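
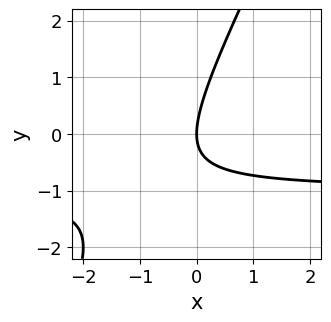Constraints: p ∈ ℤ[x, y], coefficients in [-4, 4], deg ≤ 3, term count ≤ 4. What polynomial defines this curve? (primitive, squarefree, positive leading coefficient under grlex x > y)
2*x*y - y^2 + 2*x

(a) deg p = 2. No degree-1 curve has this shape.
(b) Reading off the gridlines: one x-axis crossing is at x = 0; it meets the y-axis at y = 0 (among the integer gridlines).
(c) These observations pin down the coefficients.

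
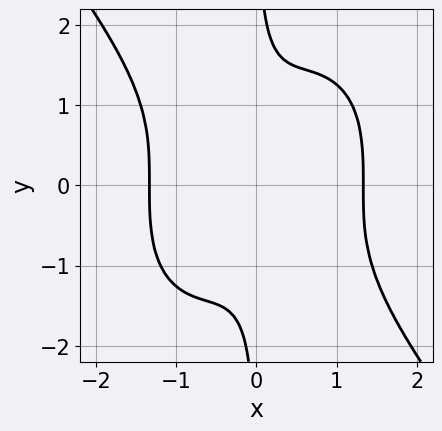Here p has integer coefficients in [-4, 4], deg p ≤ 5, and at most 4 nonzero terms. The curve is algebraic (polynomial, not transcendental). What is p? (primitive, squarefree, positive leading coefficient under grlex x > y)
2*x^4 + x*y^3 - 3*x^2 - 1

(a) deg p = 4.
(b) Observable constraints: it misses every integer gridline on the y-axis.
(c) Putting this together gives p.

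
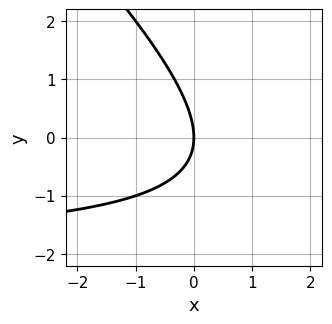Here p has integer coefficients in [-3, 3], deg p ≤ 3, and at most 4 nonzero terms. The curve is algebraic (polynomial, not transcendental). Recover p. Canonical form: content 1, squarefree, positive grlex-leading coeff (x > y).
deg p = 2. The shape is more complex than any degree-1 curve.
Checking where it meets the axes: it meets the y-axis at y = 0 (among the integer gridlines); one x-axis crossing is at x = 0.
The integer polynomial consistent with all of this is the stated p.

x*y + y^2 + 2*x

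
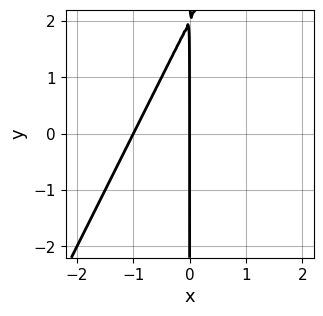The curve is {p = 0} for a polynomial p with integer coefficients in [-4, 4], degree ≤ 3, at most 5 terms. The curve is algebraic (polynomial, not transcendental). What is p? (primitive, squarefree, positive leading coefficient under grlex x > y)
1. The degree is 2 — the shape is more complex than any degree-1 curve.
2. Checking where it meets the axes: every point of the y-axis in the box is on the curve; among the integer gridlines, it crosses the x-axis at x ∈ {-1, 0}.
3. The integer polynomial consistent with all of this is the stated p.

2*x^2 - x*y + 2*x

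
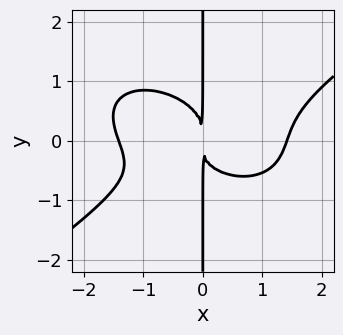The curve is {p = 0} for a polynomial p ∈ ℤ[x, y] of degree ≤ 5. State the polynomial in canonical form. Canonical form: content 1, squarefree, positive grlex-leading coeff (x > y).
x^4 - 3*x*y^3 - x^2*y - 2*x^2

First, degree: a generic line meets the curve in up to 4 points, so deg p = 4.
Then, reading off the gridlines: every point of the y-axis in the box is on the curve.
Finally, together with the visible shape, these determine p as stated.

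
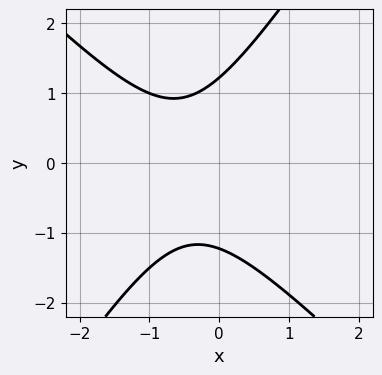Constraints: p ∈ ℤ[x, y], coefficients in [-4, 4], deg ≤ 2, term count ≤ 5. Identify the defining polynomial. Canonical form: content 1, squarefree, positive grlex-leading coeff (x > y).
3*x^2 + x*y - 2*y^2 + 3*x + 3

The degree is 2 — no degree-1 curve has this shape.
Against the integer gridlines: the curve avoids every integer x-axis point in the box.
Together with the visible shape, these determine p as stated.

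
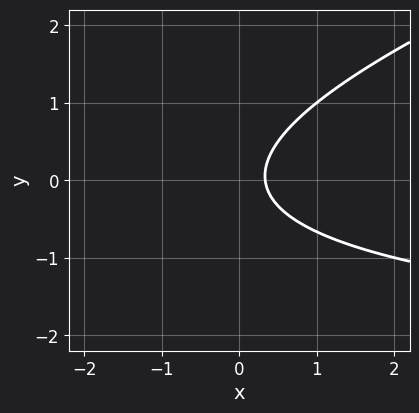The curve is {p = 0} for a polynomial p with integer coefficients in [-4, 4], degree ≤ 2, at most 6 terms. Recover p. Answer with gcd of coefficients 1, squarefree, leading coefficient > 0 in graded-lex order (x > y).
First, degree: a generic line meets the curve in up to 2 points, so deg p = 2.
Then, from the visible intercepts: it misses every integer gridline on the y-axis.
Finally, these observations pin down the coefficients.

x*y - 3*y^2 + 3*x - 1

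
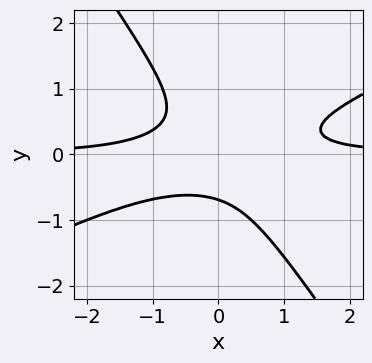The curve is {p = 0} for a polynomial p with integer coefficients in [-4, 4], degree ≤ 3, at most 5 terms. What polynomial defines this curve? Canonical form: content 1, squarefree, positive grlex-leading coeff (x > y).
1. Degree: the shape is more complex than any degree-2 curve, so deg p = 3.
2. From the visible intercepts: no x-intercept at any integer in the box.
3. Solving for integer coefficients yields p as stated.

2*x^2*y - 3*x*y^2 - 3*y^3 - 1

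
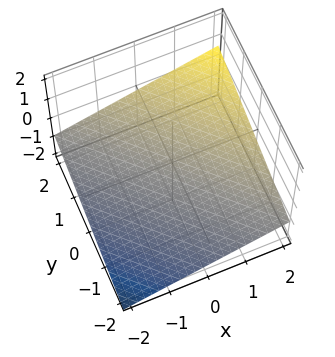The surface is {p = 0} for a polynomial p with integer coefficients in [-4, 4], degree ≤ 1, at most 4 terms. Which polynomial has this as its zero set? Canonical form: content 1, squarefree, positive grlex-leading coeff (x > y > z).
x + y - 3*z - 2

1. deg p = 1.
2. Checking where it meets the axes: it meets the x-axis at x = 2 (among the integer gridlines); one y-axis crossing is at y = 2.
3. Matching integer coefficients to the picture gives p.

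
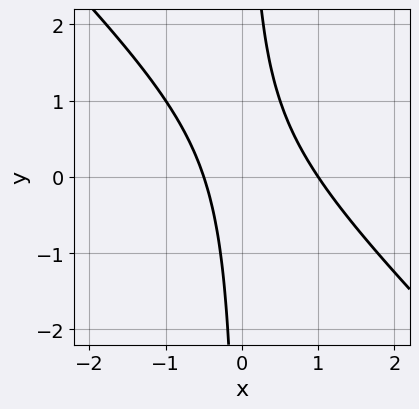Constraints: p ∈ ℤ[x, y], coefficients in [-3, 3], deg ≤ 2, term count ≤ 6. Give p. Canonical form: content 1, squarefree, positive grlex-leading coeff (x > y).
First, degree: the shape is more complex than any degree-1 curve, so deg p = 2.
Next, from the visible intercepts: one x-axis crossing is at x = 1; no y-intercept at any integer in the box.
Finally, putting this together gives p.

2*x^2 + 2*x*y - x - 1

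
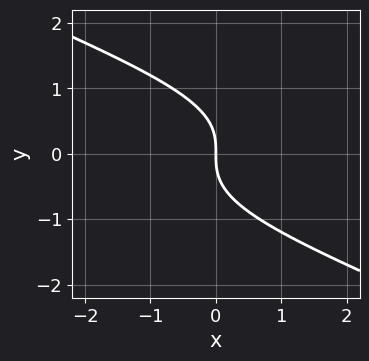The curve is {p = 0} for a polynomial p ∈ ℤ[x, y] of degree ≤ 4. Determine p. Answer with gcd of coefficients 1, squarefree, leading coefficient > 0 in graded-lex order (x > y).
x*y^2 + 2*y^3 + 2*x

Degree: no degree-2 curve has this shape, so deg p = 3.
Observable constraints: it meets the x-axis at x = 0 (among the integer gridlines); one y-axis crossing is at y = 0.
The integer polynomial consistent with all of this is the stated p.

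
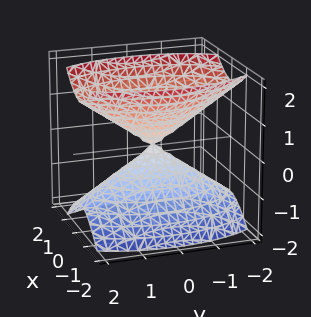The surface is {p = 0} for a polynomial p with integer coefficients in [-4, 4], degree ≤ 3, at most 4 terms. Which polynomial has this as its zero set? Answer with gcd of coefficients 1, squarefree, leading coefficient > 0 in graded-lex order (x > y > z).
3*x^2 + y^2 - 2*z^2

(a) The picture has 2 separate pieces. Treating them together as one polynomial.
(b) deg p = 2. Two nappes meeting at a single point; a quadric.
(c) Symmetries: mirror symmetry z ↦ −z ⇒ only even powers of z; the x ↦ −x reflection is a symmetry, so x appears only in even powers; it's symmetric under y → −y, forcing even powers of y.
(d) From the visible intercepts: one y-axis crossing is at y = 0; it crosses the z-axis at the gridline z = 0.
(e) Assembling these constraints gives the stated polynomial.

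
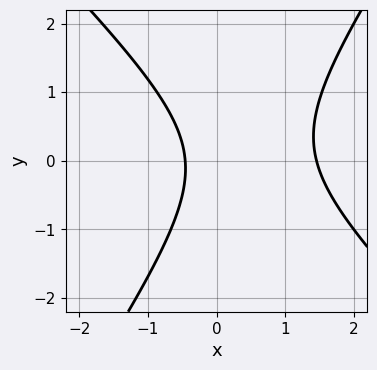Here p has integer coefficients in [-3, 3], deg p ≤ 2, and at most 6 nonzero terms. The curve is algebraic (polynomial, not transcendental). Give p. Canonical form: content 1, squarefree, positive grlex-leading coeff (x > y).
3*x^2 + x*y - 2*y^2 - 3*x - 2

Degree: the shape is more complex than any degree-1 curve, so deg p = 2.
Checking where it meets the axes: the curve avoids every integer y-axis point in the box.
Together with the visible shape, these determine p as stated.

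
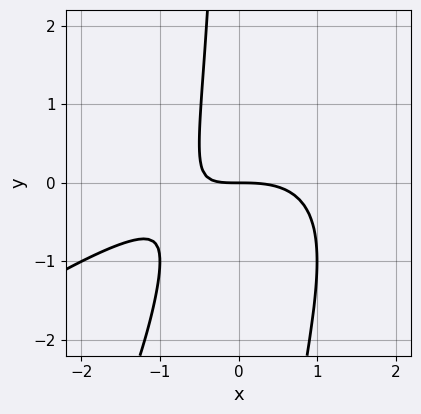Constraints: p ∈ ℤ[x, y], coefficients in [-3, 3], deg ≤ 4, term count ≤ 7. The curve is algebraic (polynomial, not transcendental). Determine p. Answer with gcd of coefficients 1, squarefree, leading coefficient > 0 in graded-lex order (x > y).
x^3 - 2*x^2*y + x*y^2 + 2*x*y + 2*y

First, the degree is 3 — the shape is more complex than any degree-2 curve.
Next, against the integer gridlines: one x-axis crossing is at x = 0; it crosses the y-axis at the gridline y = 0.
Finally, matching integer coefficients to the picture gives p.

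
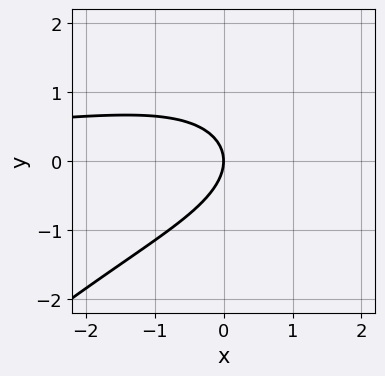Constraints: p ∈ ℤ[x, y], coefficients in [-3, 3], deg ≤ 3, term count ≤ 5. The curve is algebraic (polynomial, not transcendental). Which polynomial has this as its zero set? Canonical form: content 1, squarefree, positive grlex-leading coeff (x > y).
x^2*y - x*y^2 - x*y + 3*y^2 + 3*x

The degree is 3 — the shape is more complex than any degree-2 curve.
From the visible intercepts: it meets the x-axis at x = 0 (among the integer gridlines); it crosses the y-axis at the gridline y = 0.
Fitting integer coefficients to these (and the overall shape) gives p.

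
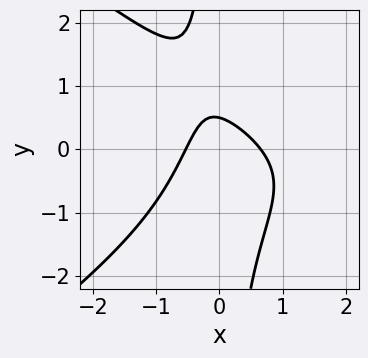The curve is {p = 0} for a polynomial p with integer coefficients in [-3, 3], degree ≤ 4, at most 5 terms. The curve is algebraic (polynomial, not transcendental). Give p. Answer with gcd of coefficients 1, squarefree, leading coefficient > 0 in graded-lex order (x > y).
First, the degree is 3 — the shape is more complex than any degree-2 curve.
Finally, matching integer coefficients to the picture gives p.

x^3 - 2*x*y^2 - 3*x^2 - 2*y + 1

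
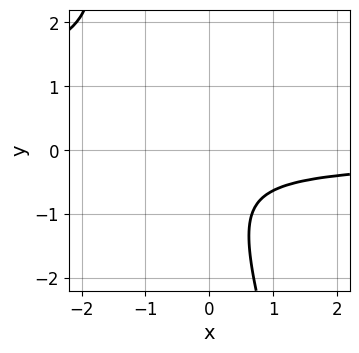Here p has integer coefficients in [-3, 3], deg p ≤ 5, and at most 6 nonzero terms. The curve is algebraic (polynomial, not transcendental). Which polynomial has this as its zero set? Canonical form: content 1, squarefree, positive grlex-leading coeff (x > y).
3*x*y^3 + y^4 - 3*x*y^2 + 2*y^2 + 1

(a) The degree is 4 — the shape is more complex than any degree-3 curve.
(b) From the axis intercepts and sections: it misses every integer gridline on the x-axis; no y-intercept at any integer in the box.
(c) Assembling these constraints gives the stated polynomial.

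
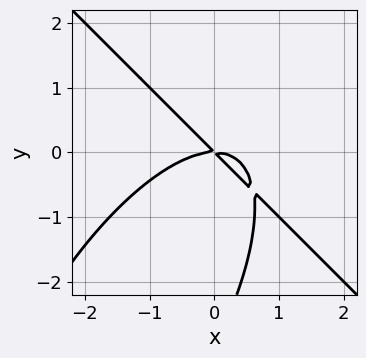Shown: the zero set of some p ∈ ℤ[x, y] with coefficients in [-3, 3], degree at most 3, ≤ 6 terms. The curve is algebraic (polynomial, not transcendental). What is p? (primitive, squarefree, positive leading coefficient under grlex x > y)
1. Degree: the shape is more complex than any degree-2 curve, so deg p = 3.
2. Reading off the gridlines: it crosses the x-axis at the gridline x = 0; one y-axis crossing is at y = 0.
3. Putting this together gives p.

2*x^3 - x*y^2 + y^3 + 3*x*y + 3*y^2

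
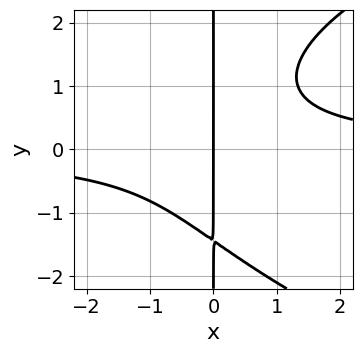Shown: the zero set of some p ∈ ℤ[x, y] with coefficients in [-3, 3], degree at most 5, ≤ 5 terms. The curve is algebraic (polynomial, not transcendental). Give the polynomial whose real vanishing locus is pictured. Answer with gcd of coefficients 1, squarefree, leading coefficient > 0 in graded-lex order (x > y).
x*y^3 - 3*x^2*y + 3*x

1. The degree is 4 — the shape is more complex than any degree-3 curve.
2. From the visible intercepts: every point of the y-axis in the box is on the curve; it crosses the x-axis at the gridline x = 0.
3. Fitting integer coefficients to these (and the overall shape) gives p.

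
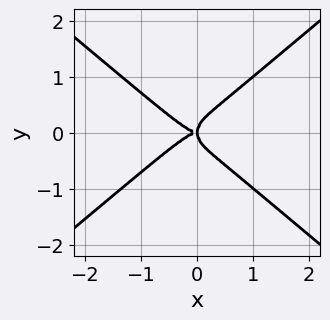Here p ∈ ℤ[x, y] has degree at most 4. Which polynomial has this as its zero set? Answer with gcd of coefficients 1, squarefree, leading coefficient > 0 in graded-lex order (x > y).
First, degree: the shape is more complex than any degree-3 curve, so deg p = 4.
Then, symmetries: the y ↦ −y reflection is a symmetry, so y appears only in even powers.
Then, checking where it meets the axes: one y-axis crossing is at y = 0; it meets the x-axis at x = 0 (among the integer gridlines).
Finally, these observations pin down the coefficients.

x^4 - 2*y^4 + x*y^2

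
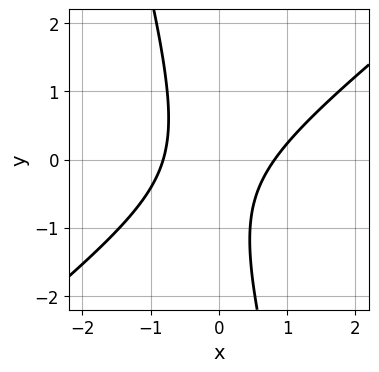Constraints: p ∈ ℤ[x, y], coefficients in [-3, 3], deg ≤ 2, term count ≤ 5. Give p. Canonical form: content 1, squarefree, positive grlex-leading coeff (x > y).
The degree is 2 — a generic line meets the curve in up to 2 points.
Observable constraints: the curve avoids every integer y-axis point in the box.
Solving for integer coefficients yields p as stated.

3*x^2 - 3*x*y - y^2 - y - 2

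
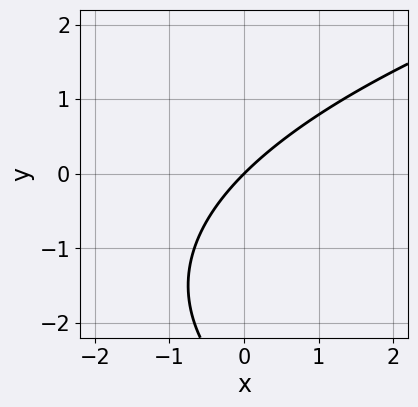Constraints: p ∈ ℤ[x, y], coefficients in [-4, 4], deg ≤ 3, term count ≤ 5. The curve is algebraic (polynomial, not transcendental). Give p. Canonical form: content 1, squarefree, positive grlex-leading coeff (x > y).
y^2 - 3*x + 3*y

(a) deg p = 2.
(b) From the axis intercepts and sections: it crosses the y-axis at the gridline y = 0; one x-axis crossing is at x = 0.
(c) Matching integer coefficients to the picture gives p.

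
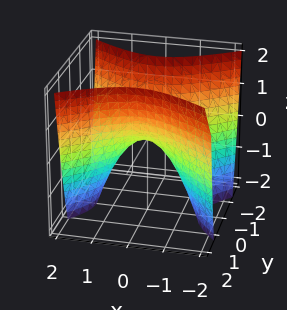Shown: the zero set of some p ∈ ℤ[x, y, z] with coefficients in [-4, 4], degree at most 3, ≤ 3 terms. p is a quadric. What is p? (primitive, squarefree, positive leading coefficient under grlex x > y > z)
(a) deg p = 2. A saddle surface; a quadric.
(b) Symmetries: it's symmetric under y → −y, forcing even powers of y; the x ↦ −x reflection is a symmetry, so x appears only in even powers.
(c) From the visible intercepts: it meets the x-axis at x = 0 (among the integer gridlines); one z-axis crossing is at z = 0; it meets the y-axis at y = 0 (among the integer gridlines).
(d) Together with the visible shape, these determine p as stated.

2*x^2 - 3*y^2 + 2*z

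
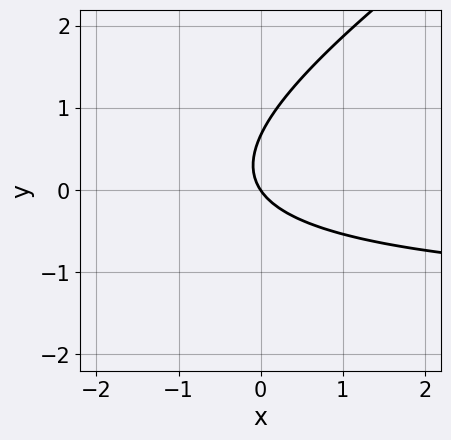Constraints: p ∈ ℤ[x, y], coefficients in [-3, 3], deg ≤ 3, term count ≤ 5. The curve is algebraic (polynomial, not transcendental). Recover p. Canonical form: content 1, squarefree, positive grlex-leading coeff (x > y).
1. The degree is 2 — a generic line meets the curve in up to 2 points.
2. Against the integer gridlines: one y-axis crossing is at y = 0; one x-axis crossing is at x = 0.
3. Together with the visible shape, these determine p as stated.

2*x*y - 3*y^2 + 3*x + 2*y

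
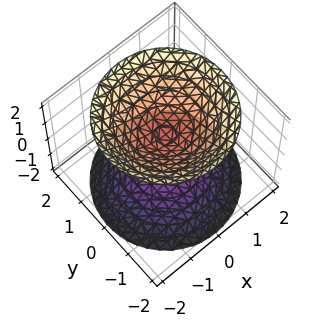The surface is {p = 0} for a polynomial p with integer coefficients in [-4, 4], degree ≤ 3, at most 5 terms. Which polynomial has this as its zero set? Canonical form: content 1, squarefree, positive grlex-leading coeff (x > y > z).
First, there are 2 components. They look like related sheets of one shape, so recover p as a whole.
Next, degree: two sheets facing apart; a quadric, so deg p = 2.
Then, symmetries: the z ↦ −z reflection is a symmetry, so z appears only in even powers; the z-axis is an axis of rotation, so x and y enter only as x² + y².
Next, reading off the gridlines: a circular section at z = 1 has radius between 0 and 1; the surface avoids every integer x-axis point in the box; no y-intercept at any integer in the box.
Finally, assembling these constraints gives the stated polynomial.

2*x^2 + 2*y^2 - 2*z^2 + 1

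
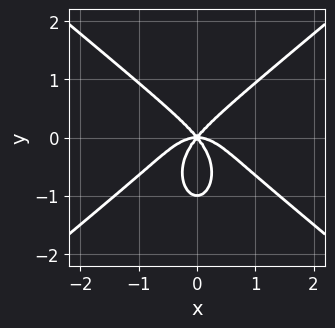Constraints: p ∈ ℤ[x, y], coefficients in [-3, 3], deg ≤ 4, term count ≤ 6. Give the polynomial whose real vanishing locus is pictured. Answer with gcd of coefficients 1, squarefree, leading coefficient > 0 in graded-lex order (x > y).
3*x^4 - 3*x^2*y^2 - 2*y^4 + 3*x^2*y - 2*y^3

The degree is 4 — a generic line meets the curve in up to 4 points.
Symmetries: it's symmetric under x → −x, forcing even powers of x.
From the visible intercepts: the y-axis gridline crossings are at y ∈ {-1, 0}; it crosses the x-axis at the gridline x = 0.
Matching integer coefficients to the picture gives p.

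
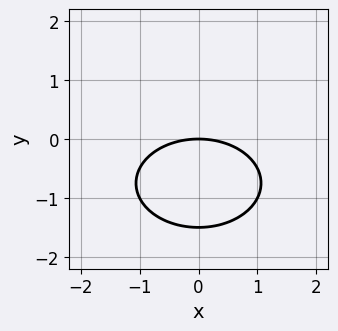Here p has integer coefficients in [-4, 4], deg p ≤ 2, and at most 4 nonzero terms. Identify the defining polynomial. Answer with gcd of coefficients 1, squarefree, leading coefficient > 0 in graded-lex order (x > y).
(a) Degree: the shape is more complex than any degree-1 curve, so deg p = 2.
(b) Symmetries: mirror symmetry x ↦ −x ⇒ only even powers of x.
(c) Observable constraints: one x-axis crossing is at x = 0; one y-axis crossing is at y = 0.
(d) Together with the visible shape, these determine p as stated.

x^2 + 2*y^2 + 3*y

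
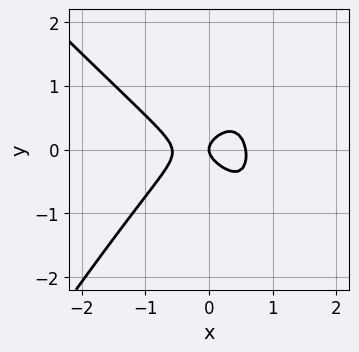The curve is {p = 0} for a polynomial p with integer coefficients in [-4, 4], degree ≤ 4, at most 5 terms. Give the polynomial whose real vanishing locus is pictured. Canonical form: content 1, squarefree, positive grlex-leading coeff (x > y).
3*x^3 + x^2*y - 2*x*y^2 + 3*y^2 - x

(a) Degree: a generic line meets the curve in up to 3 points, so deg p = 3.
(b) From the visible intercepts: one x-axis crossing is at x = 0; it meets the y-axis at y = 0 (among the integer gridlines).
(c) Fitting integer coefficients to these (and the overall shape) gives p.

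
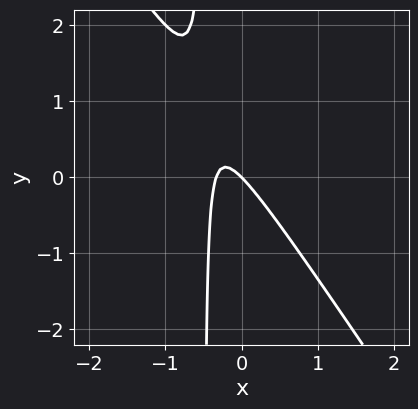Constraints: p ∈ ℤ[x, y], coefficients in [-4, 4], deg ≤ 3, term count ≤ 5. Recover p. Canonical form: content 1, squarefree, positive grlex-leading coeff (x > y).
3*x^2 + 2*x*y + x + y

deg p = 2.
From the visible intercepts: it crosses the x-axis at the gridline x = 0; it meets the y-axis at y = 0 (among the integer gridlines).
The integer polynomial consistent with all of this is the stated p.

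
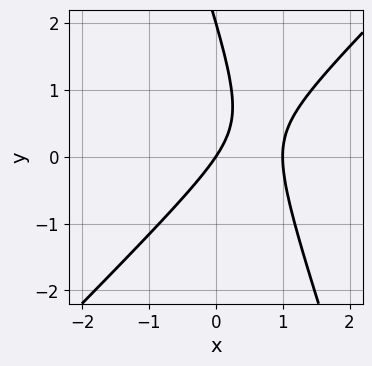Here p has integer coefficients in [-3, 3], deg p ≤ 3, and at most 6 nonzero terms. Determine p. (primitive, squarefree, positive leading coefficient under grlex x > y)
3*x^2 - 2*x*y - y^2 - 3*x + 2*y

First, deg p = 2.
Next, checking where it meets the axes: the y-axis gridline crossings are at y ∈ {0, 2}; the x-axis gridline crossings are at x ∈ {0, 1}.
Finally, fitting integer coefficients to these (and the overall shape) gives p.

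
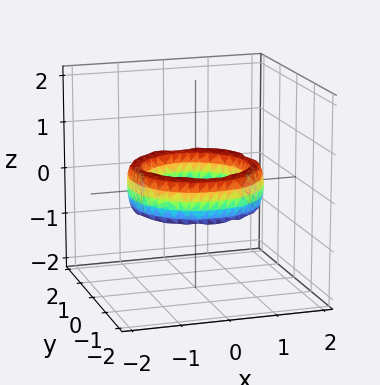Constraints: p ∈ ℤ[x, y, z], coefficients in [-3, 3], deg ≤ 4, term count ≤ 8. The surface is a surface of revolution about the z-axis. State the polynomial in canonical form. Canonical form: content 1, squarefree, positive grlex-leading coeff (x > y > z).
(a) deg p = 4.
(b) Symmetry: every cross-section ⟂ z is a circle, so x, y appear only via x² + y².
(c) Against the integer gridlines: the y-axis gridline crossings are at y ∈ {-1, 1}; a circular section at z = 0 has radius exactly 1; the x-axis gridline crossings are at x ∈ {-1, 1}.
(d) Together with the visible shape, these determine p as stated.

x^4 + 2*x^2*y^2 + y^4 - 3*x^2 - 3*y^2 + z^2 + 2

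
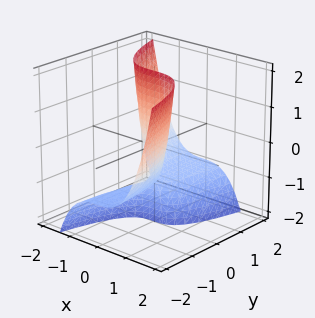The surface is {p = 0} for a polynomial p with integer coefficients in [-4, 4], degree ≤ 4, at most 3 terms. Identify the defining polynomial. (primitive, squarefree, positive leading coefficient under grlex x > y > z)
x^3 + y*z + y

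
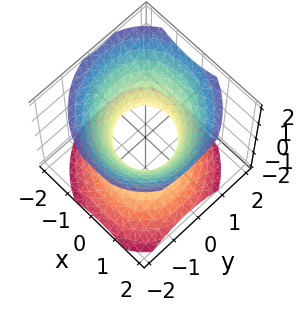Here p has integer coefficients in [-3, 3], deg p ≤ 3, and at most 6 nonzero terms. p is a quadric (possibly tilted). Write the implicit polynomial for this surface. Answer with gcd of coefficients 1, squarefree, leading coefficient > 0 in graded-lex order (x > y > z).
1. The degree is 2 — the shape is more complex than any degree-1 surface.
2. Checking where it meets the axes: among the integer gridlines, it crosses the x-axis at x ∈ {-1, 1}; the y-axis gridline crossings are at y ∈ {-1, 1}.
3. Putting this together gives p.

3*x^2 + x*y + 3*y^2 - 3*z^2 - 3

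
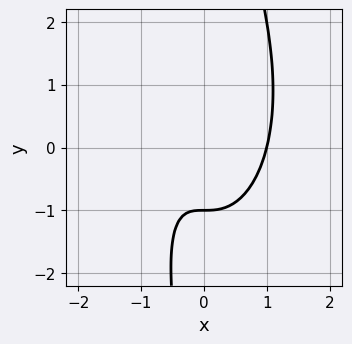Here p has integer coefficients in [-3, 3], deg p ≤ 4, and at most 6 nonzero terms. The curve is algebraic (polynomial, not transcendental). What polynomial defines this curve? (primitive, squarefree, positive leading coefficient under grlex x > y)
3*x^3 + x*y^2 - x - 2*y - 2

deg p = 3. A generic line meets the curve in up to 3 points.
From the visible intercepts: it crosses the x-axis at the gridline x = 1; one y-axis crossing is at y = -1.
Assembling these constraints gives the stated polynomial.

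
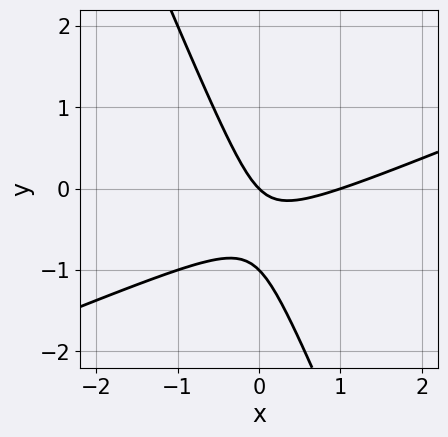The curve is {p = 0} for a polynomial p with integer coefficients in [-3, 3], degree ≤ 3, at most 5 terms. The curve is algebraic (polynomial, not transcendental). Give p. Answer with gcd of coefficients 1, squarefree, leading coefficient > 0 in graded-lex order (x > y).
x^2 - 2*x*y - y^2 - x - y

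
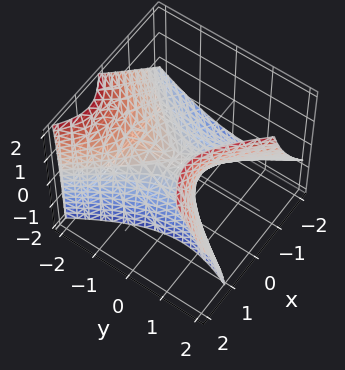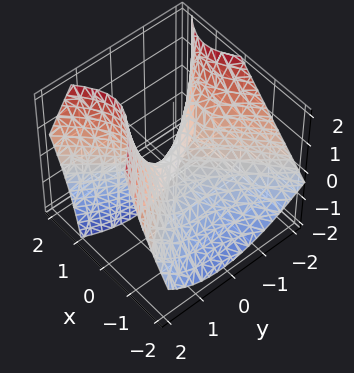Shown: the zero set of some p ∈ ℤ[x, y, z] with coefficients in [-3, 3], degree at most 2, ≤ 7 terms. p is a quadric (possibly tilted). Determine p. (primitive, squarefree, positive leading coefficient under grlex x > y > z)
Degree: a generic line meets the surface in up to 2 points, so deg p = 2.
From the axis intercepts and sections: one z-axis crossing is at z = 0; it meets the y-axis at y = 0 (among the integer gridlines).
Solving for integer coefficients yields p as stated.

3*x^2 - 3*x*z - 2*y^2 - y*z + 3*z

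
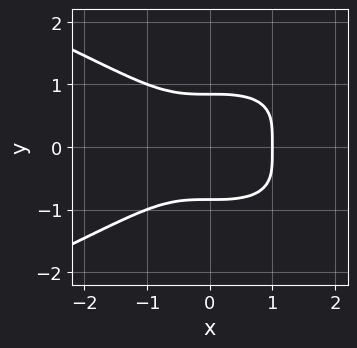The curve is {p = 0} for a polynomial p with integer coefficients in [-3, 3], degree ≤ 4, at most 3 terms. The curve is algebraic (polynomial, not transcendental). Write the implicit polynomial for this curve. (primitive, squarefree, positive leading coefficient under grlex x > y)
First, deg p = 4. The shape is more complex than any degree-3 curve.
Then, symmetries: it's symmetric under y → −y, forcing even powers of y.
Next, observable constraints: it meets the x-axis at x = 1 (among the integer gridlines).
Finally, matching integer coefficients to the picture gives p.

2*y^4 + x^3 - 1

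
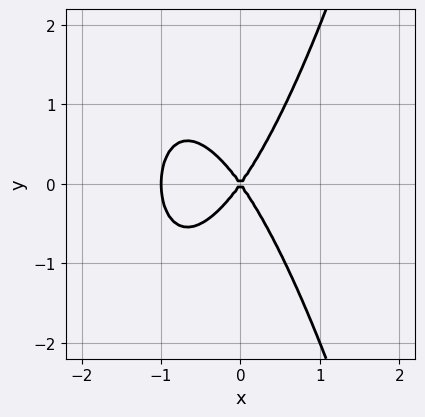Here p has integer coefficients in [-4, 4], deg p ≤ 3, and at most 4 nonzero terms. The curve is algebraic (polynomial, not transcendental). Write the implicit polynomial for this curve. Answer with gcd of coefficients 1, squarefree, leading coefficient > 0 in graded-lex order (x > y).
2*x^3 + 2*x^2 - y^2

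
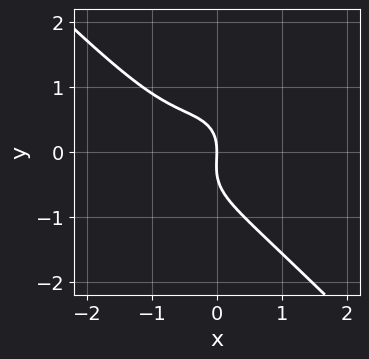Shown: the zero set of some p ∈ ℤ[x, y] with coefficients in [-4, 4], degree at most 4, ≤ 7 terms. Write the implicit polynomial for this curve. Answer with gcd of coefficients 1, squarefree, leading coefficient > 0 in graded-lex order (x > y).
3*x^3 + 3*y^3 + 3*x^2 + y^2 + 3*x

First, the degree is 3 — no degree-2 curve has this shape.
Then, from the axis intercepts and sections: one y-axis crossing is at y = 0; it crosses the x-axis at the gridline x = 0.
Finally, these observations pin down the coefficients.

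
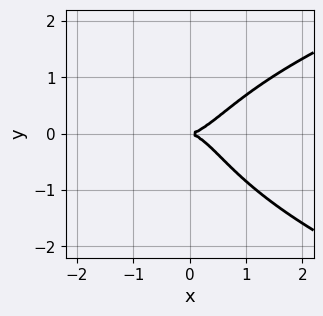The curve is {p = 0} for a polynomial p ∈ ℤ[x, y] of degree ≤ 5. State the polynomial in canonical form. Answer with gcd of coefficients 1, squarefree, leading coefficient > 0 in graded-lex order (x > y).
x^2*y^2 + 2*y^4 - 3*x^3 + x^2*y + 3*y^2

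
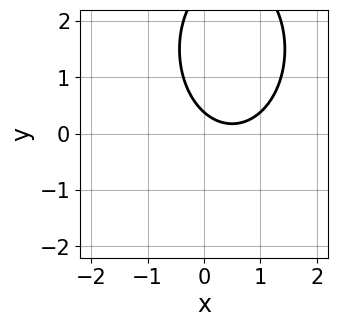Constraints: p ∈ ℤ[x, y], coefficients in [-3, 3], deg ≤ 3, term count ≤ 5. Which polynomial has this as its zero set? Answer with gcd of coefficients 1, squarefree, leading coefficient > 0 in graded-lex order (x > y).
2*x^2 + y^2 - 2*x - 3*y + 1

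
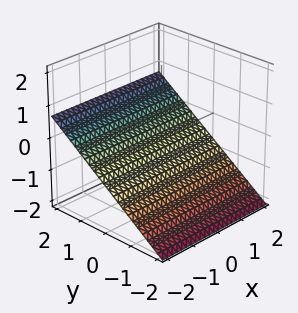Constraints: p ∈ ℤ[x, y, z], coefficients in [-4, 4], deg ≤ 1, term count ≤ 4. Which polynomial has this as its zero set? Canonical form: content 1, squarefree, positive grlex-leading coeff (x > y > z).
2*y - 3*z - 2

1. The degree is 1 — every cross-section is a straight line — this is a plane.
2. From the visible intercepts: it misses every integer gridline on the x-axis; it meets the y-axis at y = 1 (among the integer gridlines).
3. These observations pin down the coefficients.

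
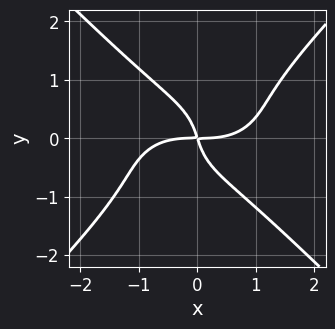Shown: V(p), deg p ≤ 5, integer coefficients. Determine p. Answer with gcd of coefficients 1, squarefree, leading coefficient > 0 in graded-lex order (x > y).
x^4 + 2*x^2*y^2 - 3*y^4 - 3*x*y - y^2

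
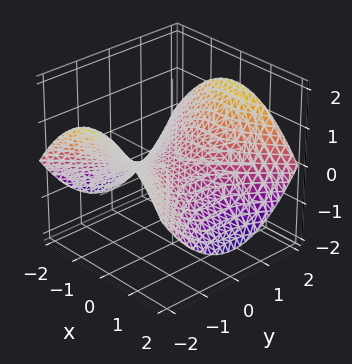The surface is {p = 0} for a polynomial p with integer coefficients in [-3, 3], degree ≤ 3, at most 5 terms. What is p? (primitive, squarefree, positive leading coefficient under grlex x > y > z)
First, deg p = 2. A hyperbolic paraboloid; a quadric.
Then, symmetries: the x ↦ −x reflection is a symmetry, so x appears only in even powers; the y ↦ −y reflection is a symmetry, so y appears only in even powers.
Then, observable constraints: it crosses the x-axis at the gridline x = 0; it crosses the y-axis at the gridline y = 0; one z-axis crossing is at z = 0.
Finally, fitting integer coefficients to these (and the overall shape) gives p.

x^2 - y^2 + 3*z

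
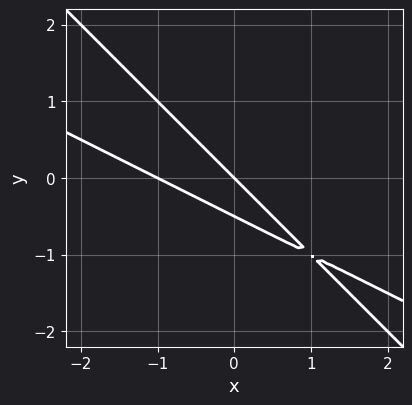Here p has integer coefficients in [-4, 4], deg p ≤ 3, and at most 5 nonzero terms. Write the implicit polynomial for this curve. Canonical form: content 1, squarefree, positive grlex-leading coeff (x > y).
(a) deg p = 2. The shape is more complex than any degree-1 curve.
(b) Observable constraints: the x-axis gridline crossings are at x ∈ {-1, 0}; it meets the y-axis at y = 0 (among the integer gridlines).
(c) Together with the visible shape, these determine p as stated.

x^2 + 3*x*y + 2*y^2 + x + y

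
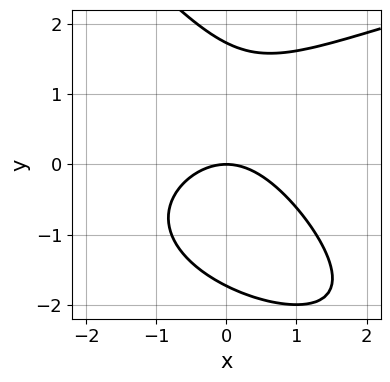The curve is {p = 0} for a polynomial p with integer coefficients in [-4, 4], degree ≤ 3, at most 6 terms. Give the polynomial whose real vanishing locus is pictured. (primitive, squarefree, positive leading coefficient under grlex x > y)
(a) Degree: no degree-2 curve has this shape, so deg p = 3.
(b) From the axis intercepts and sections: one y-axis crossing is at y = 0; one x-axis crossing is at x = 0.
(c) These observations pin down the coefficients.

x*y^2 + y^3 - 2*x^2 - 3*y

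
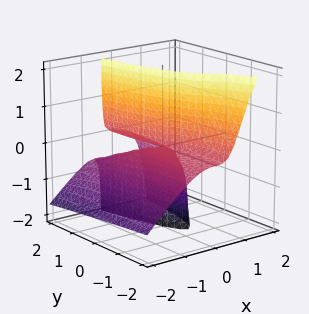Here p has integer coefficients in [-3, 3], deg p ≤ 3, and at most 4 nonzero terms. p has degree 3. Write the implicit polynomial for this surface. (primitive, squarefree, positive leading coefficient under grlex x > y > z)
3*x^3 - 3*x^2*z + 3*x*z + y*z

First, degree: the shape is more complex than any degree-2 surface, so deg p = 3.
Then, against the integer gridlines: it crosses the x-axis at the gridline x = 0; every point of the y-axis in the box is on the surface; every point of the z-axis in the box is on the surface.
Finally, assembling these constraints gives the stated polynomial.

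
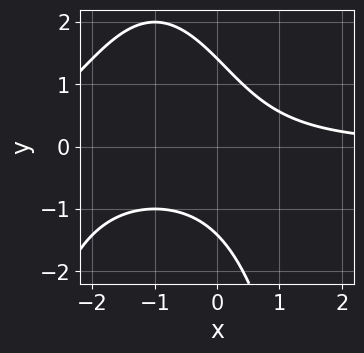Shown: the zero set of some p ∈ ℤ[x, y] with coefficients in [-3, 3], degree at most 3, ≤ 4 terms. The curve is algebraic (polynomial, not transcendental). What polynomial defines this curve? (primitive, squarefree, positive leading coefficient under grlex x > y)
x^2*y + 2*x*y + y^2 - 2

(a) The degree is 3 — a generic line meets the curve in up to 3 points.
(b) From the axis intercepts and sections: the curve avoids every integer x-axis point in the box.
(c) Putting this together gives p.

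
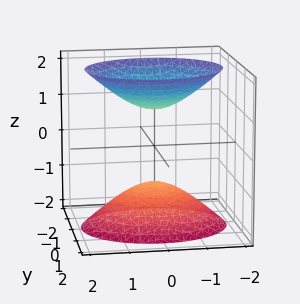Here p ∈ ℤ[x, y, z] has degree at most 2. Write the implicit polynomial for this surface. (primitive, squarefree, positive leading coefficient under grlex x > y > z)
2*x^2 + 3*y^2 - 2*z^2 + 2

(a) The picture has 2 separate pieces. Treating them together as one polynomial.
(b) The degree is 2 — two sheets facing apart; a quadric.
(c) Symmetries: the z ↦ −z reflection is a symmetry, so z appears only in even powers; mirror symmetry y ↦ −y ⇒ only even powers of y; mirror symmetry x ↦ −x ⇒ only even powers of x.
(d) Reading off the gridlines: among the integer gridlines, it crosses the z-axis at z ∈ {-1, 1}; no y-intercept at any integer in the box; no x-intercept at any integer in the box.
(e) These observations pin down the coefficients.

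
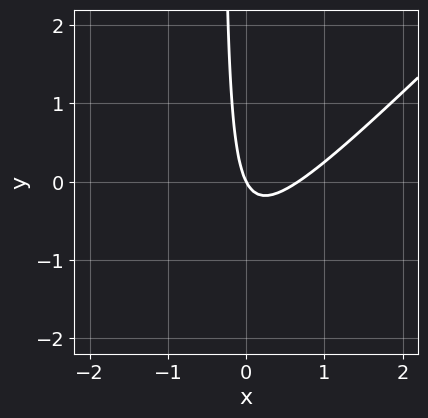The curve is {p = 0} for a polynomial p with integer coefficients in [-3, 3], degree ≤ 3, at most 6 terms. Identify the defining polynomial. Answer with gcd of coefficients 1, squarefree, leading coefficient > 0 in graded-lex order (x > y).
1. Degree: no degree-1 curve has this shape, so deg p = 2.
2. Checking where it meets the axes: one x-axis crossing is at x = 0; it meets the y-axis at y = 0 (among the integer gridlines).
3. Together with the visible shape, these determine p as stated.

3*x^2 - 3*x*y - 2*x - y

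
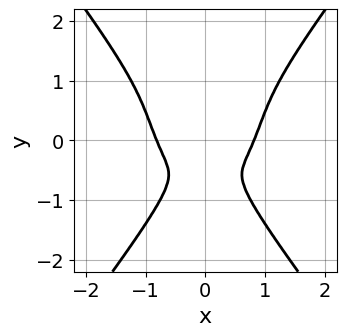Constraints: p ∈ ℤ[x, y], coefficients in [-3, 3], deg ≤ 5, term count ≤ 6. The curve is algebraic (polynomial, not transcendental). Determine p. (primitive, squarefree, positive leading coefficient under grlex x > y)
3*x^4 - y^4 - 2*x^2*y - 2*x^2

Degree: a generic line meets the curve in up to 4 points, so deg p = 4.
Symmetries: it's symmetric under x → −x, forcing even powers of x.
Matching integer coefficients to the picture gives p.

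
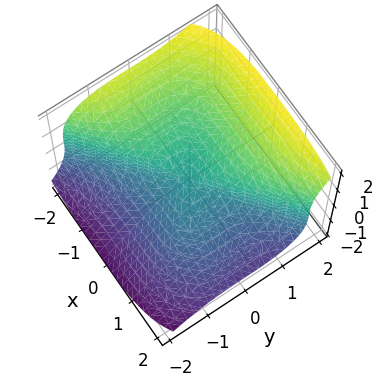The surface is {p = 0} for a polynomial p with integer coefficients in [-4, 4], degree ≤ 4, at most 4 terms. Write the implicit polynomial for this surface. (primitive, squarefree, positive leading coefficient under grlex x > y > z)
Degree: no degree-2 surface has this shape, so deg p = 3.
From the visible intercepts: it meets the y-axis at y = 0 (among the integer gridlines); it meets the x-axis at x = 0 (among the integer gridlines).
Matching integer coefficients to the picture gives p.

x^3 - 2*y^3 + 2*z^3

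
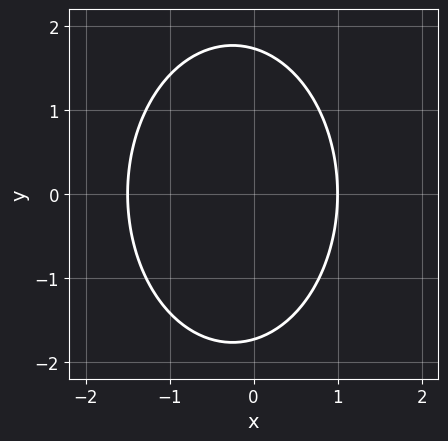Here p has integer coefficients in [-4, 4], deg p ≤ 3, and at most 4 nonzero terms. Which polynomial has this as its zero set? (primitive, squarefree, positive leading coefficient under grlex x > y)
2*x^2 + y^2 + x - 3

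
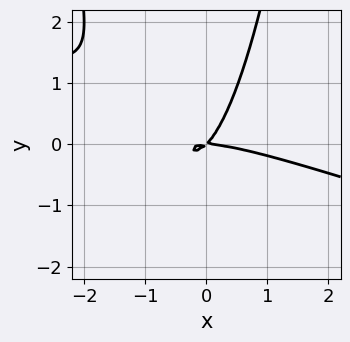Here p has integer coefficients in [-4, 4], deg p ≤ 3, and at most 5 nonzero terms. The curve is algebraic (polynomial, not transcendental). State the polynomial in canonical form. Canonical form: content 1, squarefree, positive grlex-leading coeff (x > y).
x^3 + 3*x^2*y + 2*x*y - 2*y^2

First, deg p = 3. No degree-2 curve has this shape.
Next, against the integer gridlines: it meets the x-axis at x = 0 (among the integer gridlines); it crosses the y-axis at the gridline y = 0.
Finally, these observations pin down the coefficients.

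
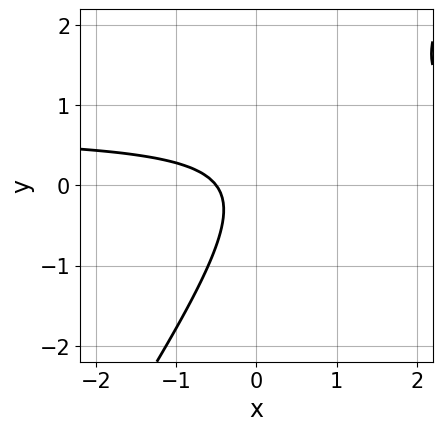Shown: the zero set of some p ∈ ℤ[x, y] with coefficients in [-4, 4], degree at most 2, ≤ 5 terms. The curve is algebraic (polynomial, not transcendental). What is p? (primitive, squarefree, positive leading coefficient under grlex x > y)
3*x*y - 2*y^2 - 2*x - 1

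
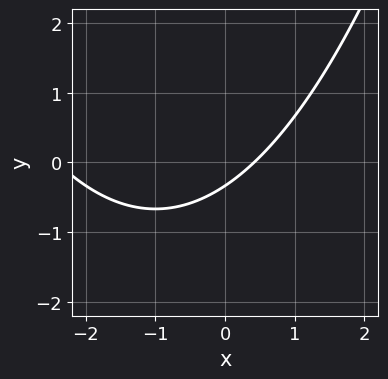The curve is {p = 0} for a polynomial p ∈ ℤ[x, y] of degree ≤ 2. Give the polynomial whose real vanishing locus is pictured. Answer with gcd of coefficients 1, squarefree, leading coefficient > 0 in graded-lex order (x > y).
x^2 + 2*x - 3*y - 1

The degree is 2 — the shape is more complex than any degree-1 curve.
Matching integer coefficients to the picture gives p.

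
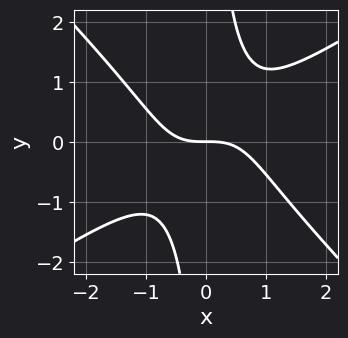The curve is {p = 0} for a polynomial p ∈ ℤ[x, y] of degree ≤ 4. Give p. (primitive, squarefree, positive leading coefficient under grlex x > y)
2*x^3 - x^2*y - 3*x*y^2 + 3*y

(a) Degree: a generic line meets the curve in up to 3 points, so deg p = 3.
(b) Observable constraints: one y-axis crossing is at y = 0; it crosses the x-axis at the gridline x = 0.
(c) Fitting integer coefficients to these (and the overall shape) gives p.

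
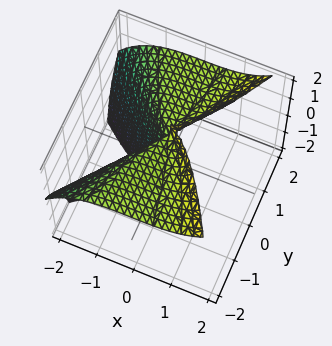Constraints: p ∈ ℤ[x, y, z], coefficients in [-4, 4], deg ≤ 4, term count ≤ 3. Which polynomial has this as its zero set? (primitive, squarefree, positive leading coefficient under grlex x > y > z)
1. deg p = 3.
2. Against the integer gridlines: every point of the z-axis in the box is on the surface; it crosses the y-axis at the gridline y = 0.
3. The integer polynomial consistent with all of this is the stated p.

x^3 - 2*y^2*z + 3*y^2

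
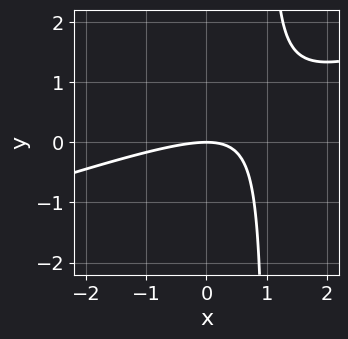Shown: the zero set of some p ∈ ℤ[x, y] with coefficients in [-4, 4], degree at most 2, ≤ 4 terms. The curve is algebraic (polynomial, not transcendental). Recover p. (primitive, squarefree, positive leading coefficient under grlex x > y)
x^2 - 3*x*y + 3*y

The degree is 2 — the shape is more complex than any degree-1 curve.
Checking where it meets the axes: it crosses the y-axis at the gridline y = 0; it crosses the x-axis at the gridline x = 0.
Together with the visible shape, these determine p as stated.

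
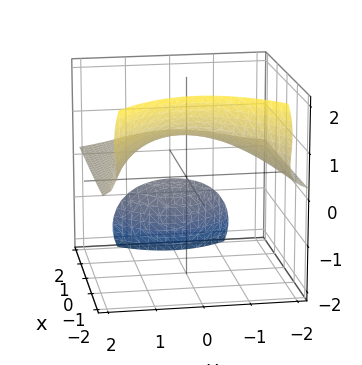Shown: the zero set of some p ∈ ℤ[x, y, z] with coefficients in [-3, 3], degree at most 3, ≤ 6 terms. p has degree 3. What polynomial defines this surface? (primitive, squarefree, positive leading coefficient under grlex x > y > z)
There are 2 components. They look like related sheets of one shape, so recover p as a whole.
deg p = 3. A generic line meets the surface in up to 3 points.
Reading off the gridlines: the surface avoids every integer y-axis point in the box; the surface avoids every integer x-axis point in the box; it meets the z-axis at z = 1 (among the integer gridlines).
These observations pin down the coefficients.

3*x*z^2 + 2*y^2*z + 2*z^3 - 2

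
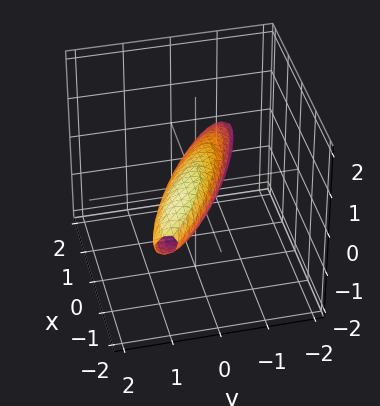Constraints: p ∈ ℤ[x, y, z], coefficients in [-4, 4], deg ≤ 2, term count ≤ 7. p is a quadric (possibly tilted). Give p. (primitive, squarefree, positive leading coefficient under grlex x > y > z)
x^2 + 3*x*y + x*z + 3*y^2 + 3*z^2 - 1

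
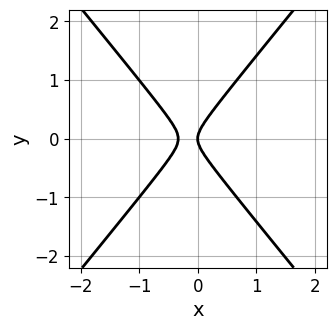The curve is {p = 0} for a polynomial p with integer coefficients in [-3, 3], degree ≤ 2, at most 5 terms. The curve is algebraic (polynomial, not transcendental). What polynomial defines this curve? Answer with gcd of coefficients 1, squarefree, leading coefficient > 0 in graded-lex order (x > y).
First, deg p = 2.
Next, symmetries: it's symmetric under y → −y, forcing even powers of y.
Then, reading off the gridlines: one y-axis crossing is at y = 0; one x-axis crossing is at x = 0.
Finally, these observations pin down the coefficients.

3*x^2 - 2*y^2 + x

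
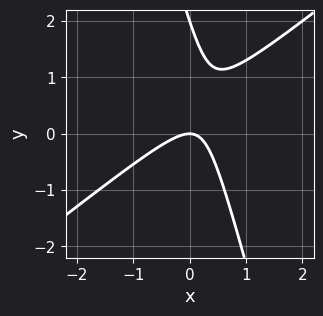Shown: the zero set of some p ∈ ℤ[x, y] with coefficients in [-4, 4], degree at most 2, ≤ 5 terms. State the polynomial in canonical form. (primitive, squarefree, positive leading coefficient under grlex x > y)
First, degree: the shape is more complex than any degree-1 curve, so deg p = 2.
Next, from the axis intercepts and sections: among the integer gridlines, it crosses the y-axis at y ∈ {0, 2}; one x-axis crossing is at x = 0.
Finally, together with the visible shape, these determine p as stated.

3*x^2 - 3*x*y - y^2 + 2*y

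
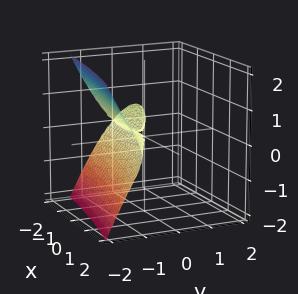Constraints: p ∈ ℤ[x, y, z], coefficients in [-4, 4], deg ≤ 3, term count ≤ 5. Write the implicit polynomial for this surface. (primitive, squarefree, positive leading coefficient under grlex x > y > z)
First, degree: a generic line meets the surface in up to 3 points, so deg p = 3.
Next, observable constraints: it meets the z-axis at z = 0 (among the integer gridlines); the visible x-axis segment lies entirely on the surface.
Finally, putting this together gives p.

x*y^2 + 2*y^3 + 2*z^2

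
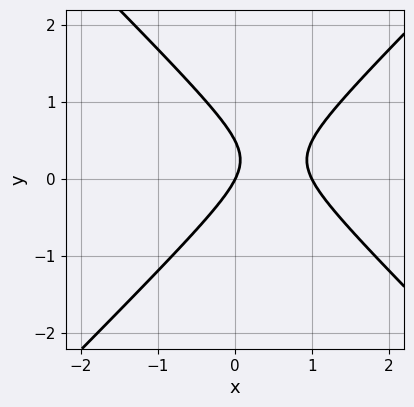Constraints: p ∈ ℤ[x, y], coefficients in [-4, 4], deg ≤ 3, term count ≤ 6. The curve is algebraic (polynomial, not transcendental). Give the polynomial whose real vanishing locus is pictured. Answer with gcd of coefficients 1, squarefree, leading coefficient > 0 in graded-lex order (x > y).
2*x^2 - 2*y^2 - 2*x + y

The degree is 2 — no degree-1 curve has this shape.
Checking where it meets the axes: one y-axis crossing is at y = 0; the x-axis gridline crossings are at x ∈ {0, 1}.
The integer polynomial consistent with all of this is the stated p.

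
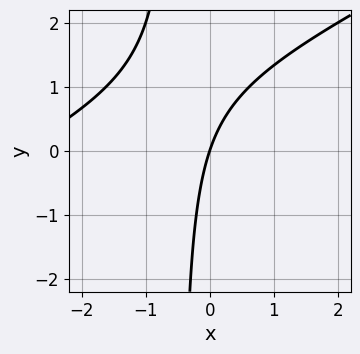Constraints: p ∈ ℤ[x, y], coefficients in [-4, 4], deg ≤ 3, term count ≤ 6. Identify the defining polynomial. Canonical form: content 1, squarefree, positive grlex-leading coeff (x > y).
x^2 - 2*x*y + 3*x - y

(a) Degree: the shape is more complex than any degree-1 curve, so deg p = 2.
(b) Checking where it meets the axes: one x-axis crossing is at x = 0; one y-axis crossing is at y = 0.
(c) Together with the visible shape, these determine p as stated.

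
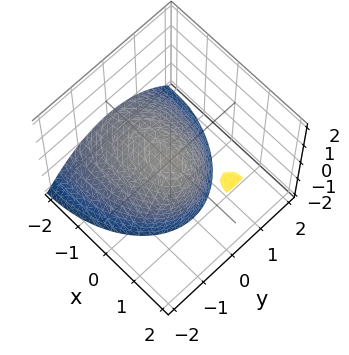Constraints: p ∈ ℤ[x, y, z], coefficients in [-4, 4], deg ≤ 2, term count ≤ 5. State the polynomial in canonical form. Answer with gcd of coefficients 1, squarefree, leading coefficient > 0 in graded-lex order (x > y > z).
x^2 - 2*x*z + 2*y^2 + 2*z

(a) The degree is 2 — a generic line meets the surface in up to 2 points.
(b) From the axis intercepts and sections: it crosses the z-axis at the gridline z = 0; it crosses the y-axis at the gridline y = 0; it meets the x-axis at x = 0 (among the integer gridlines).
(c) These observations pin down the coefficients.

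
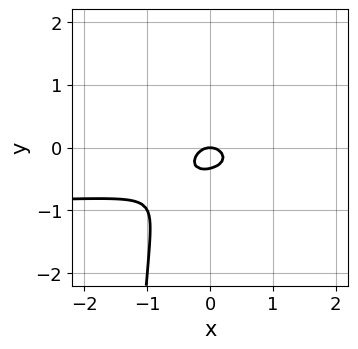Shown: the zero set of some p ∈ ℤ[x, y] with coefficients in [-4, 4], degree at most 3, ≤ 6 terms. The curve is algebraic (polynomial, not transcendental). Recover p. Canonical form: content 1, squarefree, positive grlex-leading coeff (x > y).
1. Degree: a generic line meets the curve in up to 3 points, so deg p = 3.
2. Against the integer gridlines: it meets the y-axis at y = 0 (among the integer gridlines); one x-axis crossing is at x = 0.
3. Matching integer coefficients to the picture gives p.

2*x^2*y + 2*x*y^2 + 2*x^2 + 3*y^2 + y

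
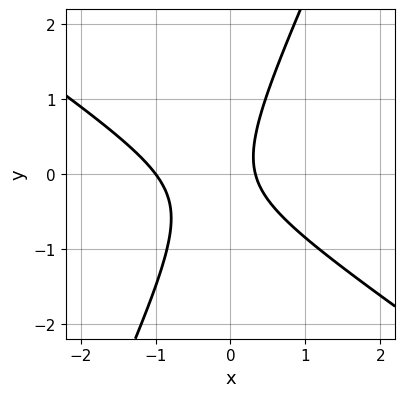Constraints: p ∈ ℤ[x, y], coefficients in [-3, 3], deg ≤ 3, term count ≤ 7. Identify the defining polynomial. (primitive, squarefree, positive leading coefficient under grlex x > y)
3*x^2 + 3*x*y - 2*y^2 + 2*x - 1

(a) Degree: no degree-1 curve has this shape, so deg p = 2.
(b) From the axis intercepts and sections: it meets the x-axis at x = -1 (among the integer gridlines); the curve avoids every integer y-axis point in the box.
(c) Solving for integer coefficients yields p as stated.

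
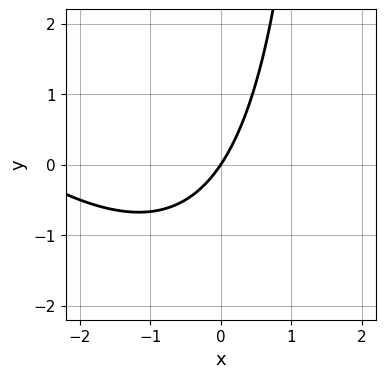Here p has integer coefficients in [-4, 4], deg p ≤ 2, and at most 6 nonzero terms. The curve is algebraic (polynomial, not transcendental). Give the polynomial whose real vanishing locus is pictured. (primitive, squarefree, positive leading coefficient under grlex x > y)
x^2 + x*y + 3*x - 2*y

deg p = 2. No degree-1 curve has this shape.
Observable constraints: it meets the x-axis at x = 0 (among the integer gridlines); it meets the y-axis at y = 0 (among the integer gridlines).
Assembling these constraints gives the stated polynomial.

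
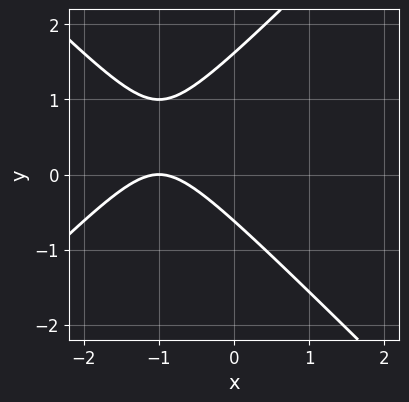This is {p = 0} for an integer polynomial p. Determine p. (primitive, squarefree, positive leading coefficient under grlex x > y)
Degree: the shape is more complex than any degree-1 curve, so deg p = 2.
Against the integer gridlines: one x-axis crossing is at x = -1.
The integer polynomial consistent with all of this is the stated p.

x^2 - y^2 + 2*x + y + 1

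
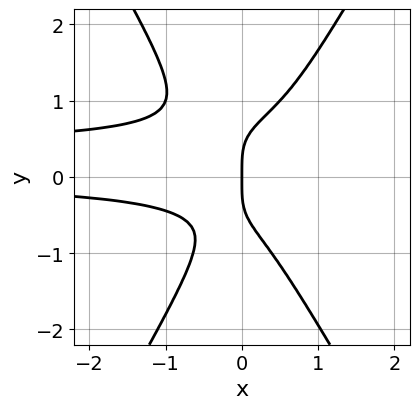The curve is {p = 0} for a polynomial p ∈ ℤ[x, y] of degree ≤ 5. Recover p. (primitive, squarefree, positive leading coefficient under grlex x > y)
3*x^2*y^2 - y^4 - x^2*y + x

Degree: a generic line meets the curve in up to 4 points, so deg p = 4.
Observable constraints: it meets the x-axis at x = 0 (among the integer gridlines); one y-axis crossing is at y = 0.
Assembling these constraints gives the stated polynomial.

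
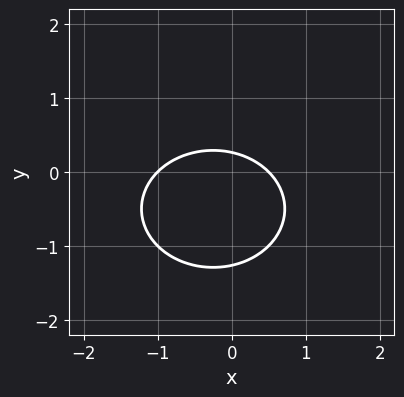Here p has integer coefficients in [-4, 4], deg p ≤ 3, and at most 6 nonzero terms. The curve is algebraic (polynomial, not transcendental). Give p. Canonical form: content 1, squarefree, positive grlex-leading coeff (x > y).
2*x^2 + 3*y^2 + x + 3*y - 1

1. deg p = 2. The shape is more complex than any degree-1 curve.
2. From the visible intercepts: one x-axis crossing is at x = -1.
3. These observations pin down the coefficients.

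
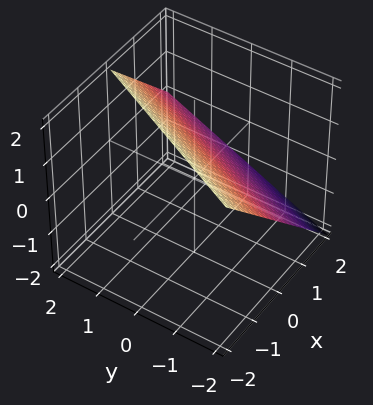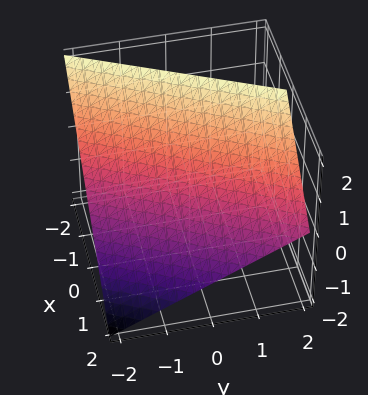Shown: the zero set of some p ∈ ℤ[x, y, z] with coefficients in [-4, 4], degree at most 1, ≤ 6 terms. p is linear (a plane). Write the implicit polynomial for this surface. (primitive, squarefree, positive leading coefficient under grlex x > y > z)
First, the degree is 1 — every cross-section is a straight line — this is a plane.
Next, reading off the gridlines: one y-axis crossing is at y = -2; one z-axis crossing is at z = 1; it crosses the x-axis at the gridline x = 1.
Finally, solving for integer coefficients yields p as stated.

2*x - y + 2*z - 2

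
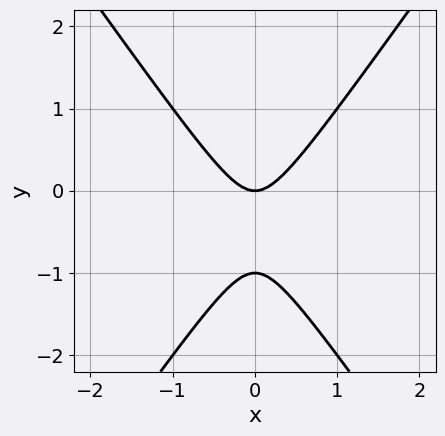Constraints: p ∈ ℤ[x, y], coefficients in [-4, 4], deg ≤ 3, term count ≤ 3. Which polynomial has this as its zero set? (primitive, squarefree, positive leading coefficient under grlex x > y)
First, degree: the shape is more complex than any degree-1 curve, so deg p = 2.
Then, symmetries: it's symmetric under x → −x, forcing even powers of x.
Next, from the visible intercepts: it crosses the x-axis at the gridline x = 0; among the integer gridlines, it crosses the y-axis at y ∈ {-1, 0}.
Finally, fitting integer coefficients to these (and the overall shape) gives p.

2*x^2 - y^2 - y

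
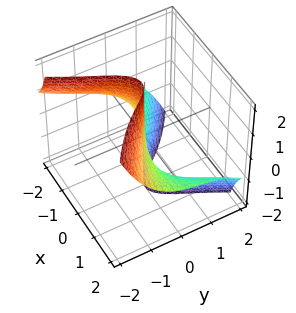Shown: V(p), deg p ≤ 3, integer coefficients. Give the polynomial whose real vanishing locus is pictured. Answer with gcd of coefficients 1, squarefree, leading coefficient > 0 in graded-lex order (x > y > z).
2*x^2*z - x*y^2 + y^3 + x + 3*y

(a) The degree is 3 — a generic line meets the surface in up to 3 points.
(b) From the visible intercepts: it crosses the y-axis at the gridline y = 0; one x-axis crossing is at x = 0; the visible z-axis segment lies entirely on the surface.
(c) These observations pin down the coefficients.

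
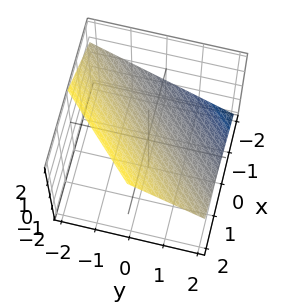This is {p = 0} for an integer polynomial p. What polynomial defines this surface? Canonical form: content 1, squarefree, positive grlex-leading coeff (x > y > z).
2*x - 2*y - 3*z + 2

(a) The degree is 1 — every cross-section is a straight line — this is a plane.
(b) From the axis intercepts and sections: one y-axis crossing is at y = 1; it meets the x-axis at x = -1 (among the integer gridlines).
(c) Fitting integer coefficients to these (and the overall shape) gives p.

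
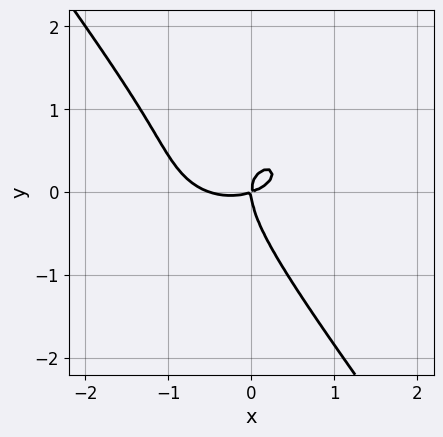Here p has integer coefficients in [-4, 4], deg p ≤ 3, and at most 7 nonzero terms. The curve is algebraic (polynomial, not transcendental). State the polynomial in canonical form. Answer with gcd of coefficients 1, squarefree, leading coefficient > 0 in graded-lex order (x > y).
2*x^3 + 3*x*y^2 + 3*y^3 + x^2 - 3*x*y

1. Degree: a generic line meets the curve in up to 3 points, so deg p = 3.
2. Observable constraints: it meets the y-axis at y = 0 (among the integer gridlines); it meets the x-axis at x = 0 (among the integer gridlines).
3. Fitting integer coefficients to these (and the overall shape) gives p.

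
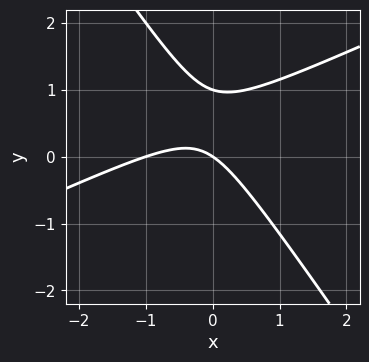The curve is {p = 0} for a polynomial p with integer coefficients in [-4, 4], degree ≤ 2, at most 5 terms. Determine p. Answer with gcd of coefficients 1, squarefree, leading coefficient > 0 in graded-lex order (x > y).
2*x^2 - 3*x*y - 3*y^2 + 2*x + 3*y

First, deg p = 2.
Then, observable constraints: the y-axis gridline crossings are at y ∈ {0, 1}; among the integer gridlines, it crosses the x-axis at x ∈ {-1, 0}.
Finally, these observations pin down the coefficients.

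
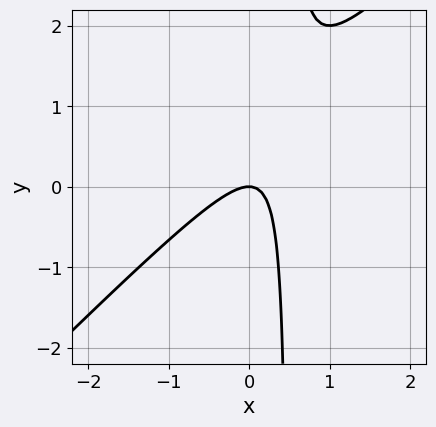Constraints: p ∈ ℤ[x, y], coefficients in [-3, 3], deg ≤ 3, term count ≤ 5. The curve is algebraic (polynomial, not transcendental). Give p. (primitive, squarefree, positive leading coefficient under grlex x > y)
2*x^2 - 2*x*y + y

The degree is 2 — the shape is more complex than any degree-1 curve.
From the axis intercepts and sections: it meets the y-axis at y = 0 (among the integer gridlines); it crosses the x-axis at the gridline x = 0.
Matching integer coefficients to the picture gives p.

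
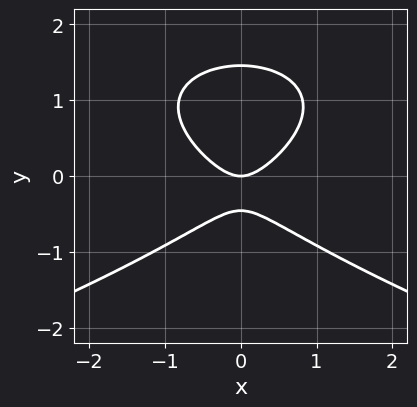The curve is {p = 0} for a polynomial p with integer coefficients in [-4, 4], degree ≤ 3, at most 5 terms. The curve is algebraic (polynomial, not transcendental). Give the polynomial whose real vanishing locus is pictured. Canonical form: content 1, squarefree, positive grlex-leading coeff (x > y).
Degree: no degree-2 curve has this shape, so deg p = 3.
Symmetries: mirror symmetry x ↦ −x ⇒ only even powers of x.
Reading off the gridlines: one x-axis crossing is at x = 0; it meets the y-axis at y = 0 (among the integer gridlines).
Fitting integer coefficients to these (and the overall shape) gives p.

3*y^3 + 3*x^2 - 3*y^2 - 2*y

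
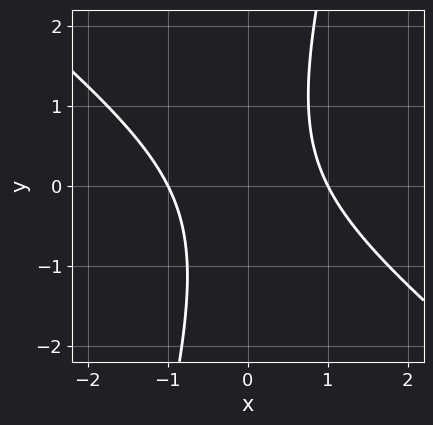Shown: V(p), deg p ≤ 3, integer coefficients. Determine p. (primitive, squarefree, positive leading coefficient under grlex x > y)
3*x^2 + 3*x*y - y^2 - 3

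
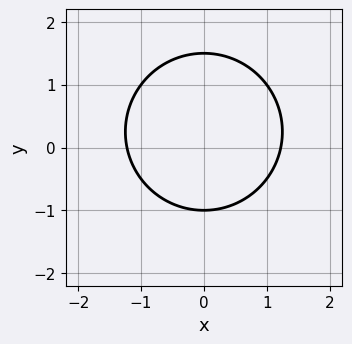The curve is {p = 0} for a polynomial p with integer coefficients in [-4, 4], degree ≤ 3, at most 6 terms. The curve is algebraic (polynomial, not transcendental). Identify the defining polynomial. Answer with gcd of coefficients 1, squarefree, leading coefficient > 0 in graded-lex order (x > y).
(a) Degree: a generic line meets the curve in up to 2 points, so deg p = 2.
(b) Symmetries: it's symmetric under x → −x, forcing even powers of x.
(c) Observable constraints: one y-axis crossing is at y = -1.
(d) These observations pin down the coefficients.

2*x^2 + 2*y^2 - y - 3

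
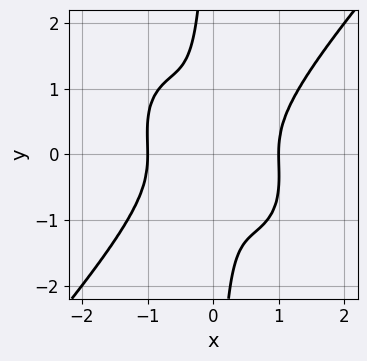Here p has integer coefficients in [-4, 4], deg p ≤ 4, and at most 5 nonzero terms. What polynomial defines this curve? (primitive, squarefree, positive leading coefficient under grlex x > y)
First, the degree is 4 — no degree-3 curve has this shape.
Next, reading off the gridlines: the x-axis gridline crossings are at x ∈ {-1, 1}.
Finally, assembling these constraints gives the stated polynomial.

3*x^4 - 2*x*y^3 - 3*x^2 - y^2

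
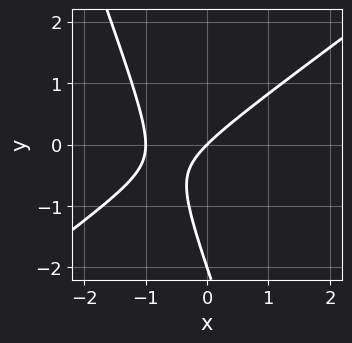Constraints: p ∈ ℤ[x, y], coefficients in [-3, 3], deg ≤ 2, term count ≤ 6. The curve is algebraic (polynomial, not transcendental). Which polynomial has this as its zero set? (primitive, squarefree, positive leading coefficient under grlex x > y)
2*x^2 - 2*x*y - y^2 + 2*x - 2*y

First, degree: a generic line meets the curve in up to 2 points, so deg p = 2.
Then, from the axis intercepts and sections: the y-axis gridline crossings are at y ∈ {-2, 0}; the x-axis gridline crossings are at x ∈ {-1, 0}.
Finally, solving for integer coefficients yields p as stated.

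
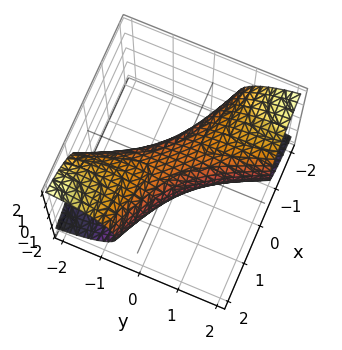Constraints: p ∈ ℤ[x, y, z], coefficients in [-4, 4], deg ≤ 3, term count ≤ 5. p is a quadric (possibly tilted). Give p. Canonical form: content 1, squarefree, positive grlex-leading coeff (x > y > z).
First, degree: the shape is more complex than any degree-1 surface, so deg p = 2.
Then, observable constraints: among the integer gridlines, it crosses the y-axis at y ∈ {-1, 1}; the x-axis gridline crossings are at x ∈ {-1, 1}.
Finally, matching integer coefficients to the picture gives p.

x^2 + 3*x*y + y^2 + 2*z^2 - 1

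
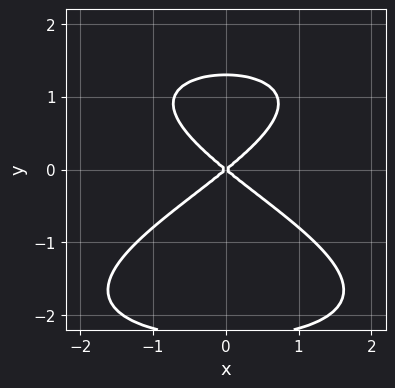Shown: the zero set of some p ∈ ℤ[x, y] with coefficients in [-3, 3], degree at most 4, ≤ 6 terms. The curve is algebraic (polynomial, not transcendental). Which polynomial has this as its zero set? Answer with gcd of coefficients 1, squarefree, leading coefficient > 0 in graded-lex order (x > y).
1. Degree: the shape is more complex than any degree-3 curve, so deg p = 4.
2. Symmetries: the x ↦ −x reflection is a symmetry, so x appears only in even powers.
3. Reading off the gridlines: one y-axis crossing is at y = 0; one x-axis crossing is at x = 0.
4. Together with the visible shape, these determine p as stated.

y^4 + y^3 + 2*x^2 - 3*y^2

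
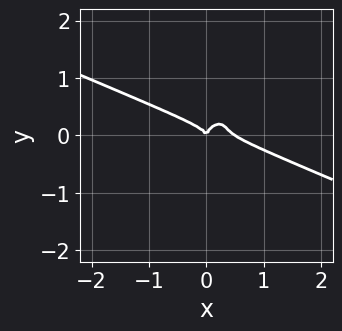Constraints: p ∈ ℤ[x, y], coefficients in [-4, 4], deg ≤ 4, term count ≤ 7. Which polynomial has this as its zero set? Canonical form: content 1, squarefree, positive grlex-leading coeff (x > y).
First, the degree is 3 — a generic line meets the curve in up to 3 points.
Next, reading off the gridlines: one y-axis crossing is at y = 0; it crosses the x-axis at the gridline x = 0.
Finally, the integer polynomial consistent with all of this is the stated p.

2*x^3 + 3*x^2*y - 3*x*y^2 + 3*y^3 - x^2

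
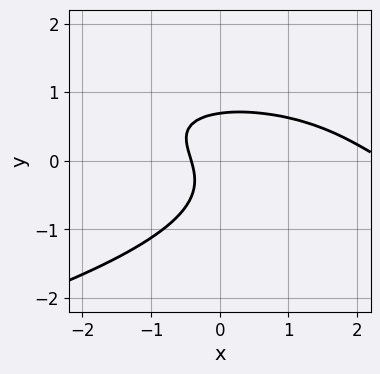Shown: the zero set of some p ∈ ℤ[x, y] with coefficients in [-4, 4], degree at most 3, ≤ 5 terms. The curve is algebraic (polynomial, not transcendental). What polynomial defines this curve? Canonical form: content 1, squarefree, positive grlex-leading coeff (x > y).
3*y^3 + x^2 + 2*x*y - 2*x - 1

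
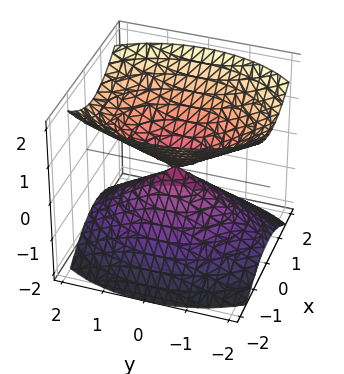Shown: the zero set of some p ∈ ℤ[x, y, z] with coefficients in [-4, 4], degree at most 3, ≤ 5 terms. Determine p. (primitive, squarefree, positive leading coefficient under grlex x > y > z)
2*x^2 + y^2 - 2*z^2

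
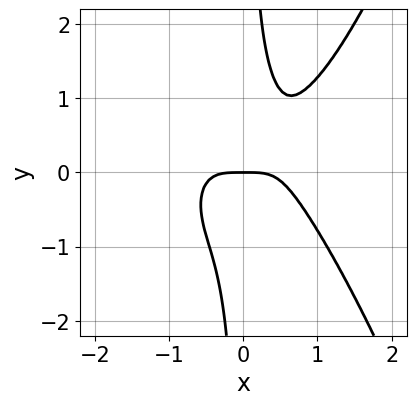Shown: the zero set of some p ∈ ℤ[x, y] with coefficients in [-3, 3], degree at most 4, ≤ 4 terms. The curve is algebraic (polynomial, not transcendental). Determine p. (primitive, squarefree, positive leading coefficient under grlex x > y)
First, degree: the shape is more complex than any degree-3 curve, so deg p = 4.
Then, reading off the gridlines: one y-axis crossing is at y = 0; one x-axis crossing is at x = 0.
Finally, assembling these constraints gives the stated polynomial.

2*x^4 - 2*x*y^2 + y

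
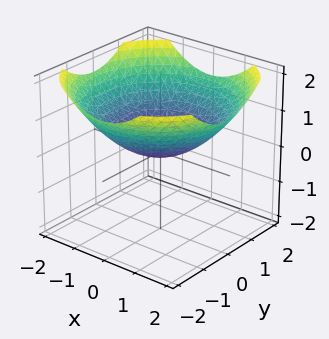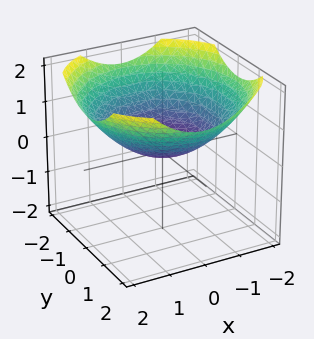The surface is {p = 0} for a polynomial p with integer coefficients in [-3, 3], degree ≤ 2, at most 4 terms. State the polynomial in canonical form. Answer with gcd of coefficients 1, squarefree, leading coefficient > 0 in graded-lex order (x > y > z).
x^2 + y^2 - 3*z

1. deg p = 2. A paraboloid; a quadric.
2. Symmetry: the z-axis is an axis of rotation, so x and y enter only as x² + y².
3. Against the integer gridlines: one y-axis crossing is at y = 0; one z-axis crossing is at z = 0; it meets the x-axis at x = 0 (among the integer gridlines); a circular section at z = 1 has radius between 1 and 2.
4. Matching integer coefficients to the picture gives p.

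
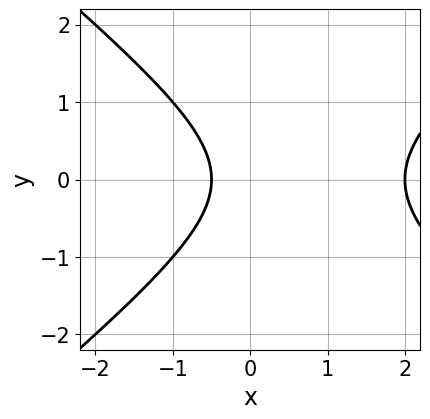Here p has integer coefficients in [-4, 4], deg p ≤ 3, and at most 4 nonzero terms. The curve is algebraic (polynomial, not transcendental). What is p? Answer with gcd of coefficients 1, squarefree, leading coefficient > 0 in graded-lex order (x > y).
2*x^2 - 3*y^2 - 3*x - 2

(a) Degree: the shape is more complex than any degree-1 curve, so deg p = 2.
(b) Symmetries: mirror symmetry y ↦ −y ⇒ only even powers of y.
(c) Observable constraints: it crosses the x-axis at the gridline x = 2; the curve avoids every integer y-axis point in the box.
(d) Matching integer coefficients to the picture gives p.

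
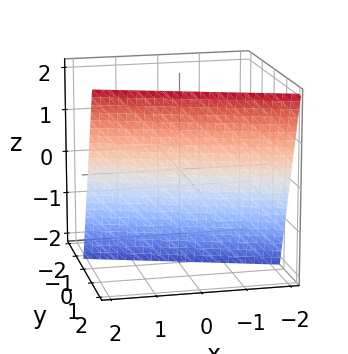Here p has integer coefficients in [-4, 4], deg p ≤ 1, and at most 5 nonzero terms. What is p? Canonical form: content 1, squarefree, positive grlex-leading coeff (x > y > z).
x + 3*y - z - 2

1. Degree: the surface is flat (a plane), so deg p = 1.
2. Against the integer gridlines: one x-axis crossing is at x = 2; one z-axis crossing is at z = -2.
3. The integer polynomial consistent with all of this is the stated p.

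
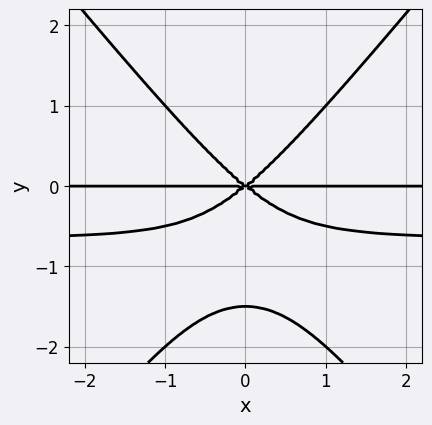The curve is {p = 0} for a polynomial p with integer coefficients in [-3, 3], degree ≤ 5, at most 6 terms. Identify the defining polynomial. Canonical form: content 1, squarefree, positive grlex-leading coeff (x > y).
3*x^2*y^2 - 2*y^4 + 2*x^2*y - 3*y^3

The degree is 4 — no degree-3 curve has this shape.
Symmetries: the x ↦ −x reflection is a symmetry, so x appears only in even powers.
From the axis intercepts and sections: one y-axis crossing is at y = 0; the visible x-axis segment lies entirely on the curve.
Assembling these constraints gives the stated polynomial.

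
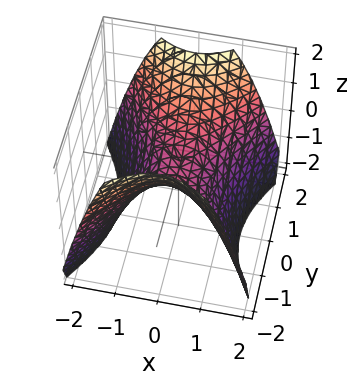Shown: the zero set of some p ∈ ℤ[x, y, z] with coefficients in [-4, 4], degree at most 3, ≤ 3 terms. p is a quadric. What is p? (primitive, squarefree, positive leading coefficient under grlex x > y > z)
(a) Degree: a saddle surface; a quadric, so deg p = 2.
(b) Symmetries: mirror symmetry y ↦ −y ⇒ only even powers of y; the x ↦ −x reflection is a symmetry, so x appears only in even powers.
(c) Against the integer gridlines: it meets the y-axis at y = 0 (among the integer gridlines); it meets the z-axis at z = 0 (among the integer gridlines); one x-axis crossing is at x = 0.
(d) Fitting integer coefficients to these (and the overall shape) gives p.

3*x^2 - 2*y^2 + 3*z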